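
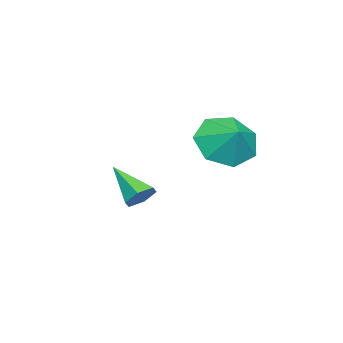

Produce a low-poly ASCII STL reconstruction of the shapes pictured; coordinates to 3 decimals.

solid 
facet normal -0.553 -0.574 -0.604
outer loop
vertex 1.136 -0.392 1.056
vertex 0.523 0.462 0.806
vertex 1.421 0.111 0.318
endloop
endfacet
facet normal 0.944 -0.059 0.324
outer loop
vertex 1.136 -0.392 1.056
vertex 1.421 0.111 0.318
vertex 1.097 1.058 1.434
endloop
endfacet
facet normal -0.553 -0.573 -0.605
outer loop
vertex 1.421 0.111 0.318
vertex 0.523 0.462 0.806
vertex 1.03 0.878 -0.052
endloop
endfacet
facet normal 0.904 0.417 -0.091
outer loop
vertex 1.421 0.111 0.318
vertex 1.03 0.878 -0.052
vertex 1.097 1.058 1.434
endloop
endfacet
facet normal -0.552 -0.574 -0.605
outer loop
vertex 1.03 0.878 -0.052
vertex 0.523 0.462 0.806
vertex 0.257 1.331 0.223
endloop
endfacet
facet normal 0.467 0.875 -0.127
outer loop
vertex 1.03 0.878 -0.052
vertex 0.257 1.331 0.223
vertex 1.097 1.058 1.434
endloop
endfacet
facet normal -0.552 -0.574 -0.604
outer loop
vertex 0.257 1.331 0.223
vertex 0.523 0.462 0.806
vertex -0.315 1.13 0.937
endloop
endfacet
facet normal -0.036 0.969 0.244
outer loop
vertex 0.257 1.331 0.223
vertex -0.315 1.13 0.937
vertex 1.097 1.058 1.434
endloop
endfacet
facet normal -0.552 -0.574 -0.605
outer loop
vertex -0.315 1.13 0.937
vertex 0.523 0.462 0.806
vertex -0.257 0.425 1.552
endloop
endfacet
facet normal -0.229 0.629 0.743
outer loop
vertex -0.315 1.13 0.937
vertex -0.257 0.425 1.552
vertex 1.097 1.058 1.434
endloop
endfacet
facet normal -0.552 -0.574 -0.605
outer loop
vertex -0.257 0.425 1.552
vertex 0.523 0.462 0.806
vertex 0.389 -0.252 1.605
endloop
endfacet
facet normal 0.035 0.111 0.993
outer loop
vertex -0.257 0.425 1.552
vertex 0.389 -0.252 1.605
vertex 1.097 1.058 1.434
endloop
endfacet
facet normal -0.552 -0.574 -0.605
outer loop
vertex 0.389 -0.252 1.605
vertex 0.523 0.462 0.806
vertex 1.136 -0.392 1.056
endloop
endfacet
facet normal 0.557 -0.195 0.807
outer loop
vertex 0.389 -0.252 1.605
vertex 1.136 -0.392 1.056
vertex 1.097 1.058 1.434
endloop
endfacet
facet normal 0.341 0.716 -0.609
outer loop
vertex 0.083 -2.595 -1.922
vertex -0.411 -2.672 -2.289
vertex -0.432 -2.265 -1.822
endloop
endfacet
facet normal 0.312 0.205 0.928
outer loop
vertex 0.083 -2.595 -1.922
vertex -0.432 -2.265 -1.822
vertex -0.969 -3.848 -1.291
endloop
endfacet
facet normal 0.341 0.716 -0.609
outer loop
vertex -0.432 -2.265 -1.822
vertex -0.411 -2.672 -2.289
vertex -0.926 -2.342 -2.189
endloop
endfacet
facet normal -0.581 0.429 0.692
outer loop
vertex -0.432 -2.265 -1.822
vertex -0.926 -2.342 -2.189
vertex -0.969 -3.848 -1.291
endloop
endfacet
facet normal 0.341 0.717 -0.608
outer loop
vertex -0.926 -2.342 -2.189
vertex -0.411 -2.672 -2.289
vertex -0.904 -2.749 -2.656
endloop
endfacet
facet normal -0.999 0.000 -0.047
outer loop
vertex -0.926 -2.342 -2.189
vertex -0.904 -2.749 -2.656
vertex -0.969 -3.848 -1.291
endloop
endfacet
facet normal 0.341 0.717 -0.608
outer loop
vertex -0.904 -2.749 -2.656
vertex -0.411 -2.672 -2.289
vertex -0.389 -3.079 -2.756
endloop
endfacet
facet normal -0.524 -0.651 -0.549
outer loop
vertex -0.904 -2.749 -2.656
vertex -0.389 -3.079 -2.756
vertex -0.969 -3.848 -1.291
endloop
endfacet
facet normal 0.340 0.717 -0.609
outer loop
vertex -0.389 -3.079 -2.756
vertex -0.411 -2.672 -2.289
vertex 0.105 -3.002 -2.389
endloop
endfacet
facet normal 0.369 -0.875 -0.313
outer loop
vertex -0.389 -3.079 -2.756
vertex 0.105 -3.002 -2.389
vertex -0.969 -3.848 -1.291
endloop
endfacet
facet normal 0.340 0.717 -0.609
outer loop
vertex 0.105 -3.002 -2.389
vertex -0.411 -2.672 -2.289
vertex 0.083 -2.595 -1.922
endloop
endfacet
facet normal 0.787 -0.446 0.426
outer loop
vertex 0.105 -3.002 -2.389
vertex 0.083 -2.595 -1.922
vertex -0.969 -3.848 -1.291
endloop
endfacet

endsolid


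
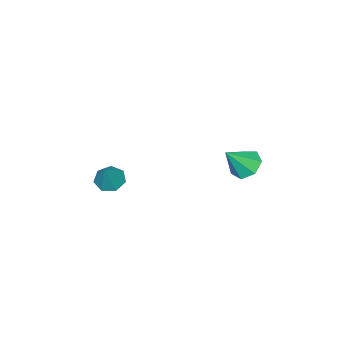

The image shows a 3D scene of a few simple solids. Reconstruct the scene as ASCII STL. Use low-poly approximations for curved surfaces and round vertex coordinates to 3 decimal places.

solid 
facet normal -0.497 -0.234 -0.836
outer loop
vertex 0.976 -4.529 -3.217
vertex 0.301 -3.835 -3.01
vertex 1.137 -3.746 -3.532
endloop
endfacet
facet normal 0.976 -0.215 -0.035
outer loop
vertex 0.976 -4.529 -3.217
vertex 1.137 -3.746 -3.532
vertex 1.299 -3.365 -1.33
endloop
endfacet
facet normal -0.497 -0.234 -0.836
outer loop
vertex 1.137 -3.746 -3.532
vertex 0.301 -3.835 -3.01
vertex 0.668 -3.03 -3.454
endloop
endfacet
facet normal 0.818 0.553 -0.156
outer loop
vertex 1.137 -3.746 -3.532
vertex 0.668 -3.03 -3.454
vertex 1.299 -3.365 -1.33
endloop
endfacet
facet normal -0.498 -0.234 -0.835
outer loop
vertex 0.668 -3.03 -3.454
vertex 0.301 -3.835 -3.01
vertex -0.077 -2.92 -3.041
endloop
endfacet
facet normal 0.197 0.976 0.095
outer loop
vertex 0.668 -3.03 -3.454
vertex -0.077 -2.92 -3.041
vertex 1.299 -3.365 -1.33
endloop
endfacet
facet normal -0.497 -0.234 -0.836
outer loop
vertex -0.077 -2.92 -3.041
vertex 0.301 -3.835 -3.01
vertex -0.538 -3.499 -2.605
endloop
endfacet
facet normal -0.422 0.735 0.530
outer loop
vertex -0.077 -2.92 -3.041
vertex -0.538 -3.499 -2.605
vertex 1.299 -3.365 -1.33
endloop
endfacet
facet normal -0.497 -0.233 -0.836
outer loop
vertex -0.538 -3.499 -2.605
vertex 0.301 -3.835 -3.01
vertex -0.368 -4.331 -2.474
endloop
endfacet
facet normal -0.571 0.013 0.821
outer loop
vertex -0.538 -3.499 -2.605
vertex -0.368 -4.331 -2.474
vertex 1.299 -3.365 -1.33
endloop
endfacet
facet normal -0.496 -0.234 -0.836
outer loop
vertex -0.368 -4.331 -2.474
vertex 0.301 -3.835 -3.01
vertex 0.306 -4.789 -2.746
endloop
endfacet
facet normal -0.138 -0.648 0.749
outer loop
vertex -0.368 -4.331 -2.474
vertex 0.306 -4.789 -2.746
vertex 1.299 -3.365 -1.33
endloop
endfacet
facet normal -0.497 -0.234 -0.836
outer loop
vertex 0.306 -4.789 -2.746
vertex 0.301 -3.835 -3.01
vertex 0.976 -4.529 -3.217
endloop
endfacet
facet normal 0.550 -0.750 0.368
outer loop
vertex 0.306 -4.789 -2.746
vertex 0.976 -4.529 -3.217
vertex 1.299 -3.365 -1.33
endloop
endfacet
facet normal -0.615 0.250 -0.748
outer loop
vertex -1.873 4.253 -0.262
vertex -2.733 3.907 0.329
vertex -2.283 4.91 0.295
endloop
endfacet
facet normal 0.862 0.505 0.039
outer loop
vertex -1.873 4.253 -0.262
vertex -2.283 4.91 0.295
vertex -1.467 3.393 1.871
endloop
endfacet
facet normal -0.614 0.250 -0.748
outer loop
vertex -2.283 4.91 0.295
vertex -2.733 3.907 0.329
vertex -3.033 4.813 0.878
endloop
endfacet
facet normal 0.335 0.759 0.558
outer loop
vertex -2.283 4.91 0.295
vertex -3.033 4.813 0.878
vertex -1.467 3.393 1.871
endloop
endfacet
facet normal -0.615 0.250 -0.748
outer loop
vertex -3.033 4.813 0.878
vertex -2.733 3.907 0.329
vertex -3.557 4.033 1.048
endloop
endfacet
facet normal -0.244 0.360 0.900
outer loop
vertex -3.033 4.813 0.878
vertex -3.557 4.033 1.048
vertex -1.467 3.393 1.871
endloop
endfacet
facet normal -0.615 0.249 -0.748
outer loop
vertex -3.557 4.033 1.048
vertex -2.733 3.907 0.329
vertex -3.46 3.159 0.677
endloop
endfacet
facet normal -0.438 -0.392 0.809
outer loop
vertex -3.557 4.033 1.048
vertex -3.46 3.159 0.677
vertex -1.467 3.393 1.871
endloop
endfacet
facet normal -0.615 0.250 -0.748
outer loop
vertex -3.46 3.159 0.677
vertex -2.733 3.907 0.329
vertex -2.817 2.848 0.044
endloop
endfacet
facet normal -0.102 -0.930 0.353
outer loop
vertex -3.46 3.159 0.677
vertex -2.817 2.848 0.044
vertex -1.467 3.393 1.871
endloop
endfacet
facet normal -0.615 0.250 -0.748
outer loop
vertex -2.817 2.848 0.044
vertex -2.733 3.907 0.329
vertex -2.11 3.335 -0.374
endloop
endfacet
facet normal 0.512 -0.850 -0.125
outer loop
vertex -2.817 2.848 0.044
vertex -2.11 3.335 -0.374
vertex -1.467 3.393 1.871
endloop
endfacet
facet normal -0.615 0.250 -0.748
outer loop
vertex -2.11 3.335 -0.374
vertex -2.733 3.907 0.329
vertex -1.873 4.253 -0.262
endloop
endfacet
facet normal 0.941 -0.211 -0.264
outer loop
vertex -2.11 3.335 -0.374
vertex -1.873 4.253 -0.262
vertex -1.467 3.393 1.871
endloop
endfacet

endsolid


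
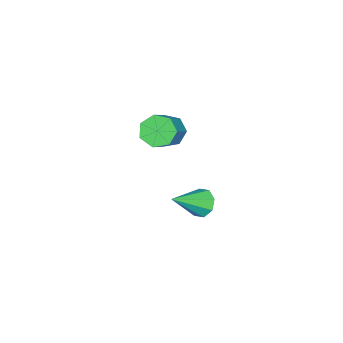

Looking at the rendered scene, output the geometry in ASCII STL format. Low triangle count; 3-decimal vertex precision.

solid 
facet normal -0.670 0.482 -0.564
outer loop
vertex 3.547 -1.247 -2.88
vertex 3.247 -1.096 -2.394
vertex 3.685 -0.853 -2.707
endloop
endfacet
facet normal 0.867 -0.088 -0.490
outer loop
vertex 3.547 -1.247 -2.88
vertex 3.685 -0.853 -2.707
vertex 4.233 -1.804 -1.566
endloop
endfacet
facet normal -0.671 0.481 -0.565
outer loop
vertex 3.685 -0.853 -2.707
vertex 3.247 -1.096 -2.394
vertex 3.566 -0.601 -2.351
endloop
endfacet
facet normal 0.884 0.467 -0.035
outer loop
vertex 3.685 -0.853 -2.707
vertex 3.566 -0.601 -2.351
vertex 4.233 -1.804 -1.566
endloop
endfacet
facet normal -0.671 0.481 -0.564
outer loop
vertex 3.566 -0.601 -2.351
vertex 3.247 -1.096 -2.394
vertex 3.261 -0.639 -2.021
endloop
endfacet
facet normal 0.519 0.650 0.555
outer loop
vertex 3.566 -0.601 -2.351
vertex 3.261 -0.639 -2.021
vertex 4.233 -1.804 -1.566
endloop
endfacet
facet normal -0.672 0.481 -0.564
outer loop
vertex 3.261 -0.639 -2.021
vertex 3.247 -1.096 -2.394
vertex 2.948 -0.945 -1.909
endloop
endfacet
facet normal -0.012 0.355 0.935
outer loop
vertex 3.261 -0.639 -2.021
vertex 2.948 -0.945 -1.909
vertex 4.233 -1.804 -1.566
endloop
endfacet
facet normal -0.670 0.483 -0.564
outer loop
vertex 2.948 -0.945 -1.909
vertex 3.247 -1.096 -2.394
vertex 2.81 -1.338 -2.082
endloop
endfacet
facet normal -0.401 -0.248 0.882
outer loop
vertex 2.948 -0.945 -1.909
vertex 2.81 -1.338 -2.082
vertex 4.233 -1.804 -1.566
endloop
endfacet
facet normal -0.670 0.483 -0.564
outer loop
vertex 2.81 -1.338 -2.082
vertex 3.247 -1.096 -2.394
vertex 2.928 -1.59 -2.438
endloop
endfacet
facet normal -0.418 -0.801 0.429
outer loop
vertex 2.81 -1.338 -2.082
vertex 2.928 -1.59 -2.438
vertex 4.233 -1.804 -1.566
endloop
endfacet
facet normal -0.670 0.483 -0.564
outer loop
vertex 2.928 -1.59 -2.438
vertex 3.247 -1.096 -2.394
vertex 3.233 -1.552 -2.768
endloop
endfacet
facet normal -0.053 -0.985 -0.162
outer loop
vertex 2.928 -1.59 -2.438
vertex 3.233 -1.552 -2.768
vertex 4.233 -1.804 -1.566
endloop
endfacet
facet normal -0.670 0.483 -0.564
outer loop
vertex 3.233 -1.552 -2.768
vertex 3.247 -1.096 -2.394
vertex 3.547 -1.247 -2.88
endloop
endfacet
facet normal 0.478 -0.691 -0.542
outer loop
vertex 3.233 -1.552 -2.768
vertex 3.547 -1.247 -2.88
vertex 4.233 -1.804 -1.566
endloop
endfacet
facet normal -0.763 -0.098 -0.639
outer loop
vertex 3.643 -2.325 0.561
vertex 3.232 -2.316 1.051
vertex 3.455 -1.823 0.709
endloop
endfacet
facet normal 0.550 0.419 -0.722
outer loop
vertex 3.643 -2.325 0.561
vertex 3.455 -1.823 0.709
vertex 4.979 -2.153 1.678
endloop
endfacet
facet normal 0.550 0.420 -0.722
outer loop
vertex 4.979 -2.153 1.678
vertex 3.455 -1.823 0.709
vertex 4.791 -1.652 1.826
endloop
endfacet
facet normal 0.764 0.098 0.638
outer loop
vertex 4.979 -2.153 1.678
vertex 4.791 -1.652 1.826
vertex 4.568 -2.144 2.169
endloop
endfacet
facet normal -0.764 -0.097 -0.638
outer loop
vertex 3.455 -1.823 0.709
vertex 3.232 -2.316 1.051
vertex 3.099 -1.693 1.115
endloop
endfacet
facet normal 0.078 0.967 -0.241
outer loop
vertex 3.455 -1.823 0.709
vertex 3.099 -1.693 1.115
vertex 4.791 -1.652 1.826
endloop
endfacet
facet normal 0.079 0.967 -0.243
outer loop
vertex 4.791 -1.652 1.826
vertex 3.099 -1.693 1.115
vertex 4.435 -1.521 2.232
endloop
endfacet
facet normal 0.764 0.099 0.638
outer loop
vertex 4.791 -1.652 1.826
vertex 4.435 -1.521 2.232
vertex 4.568 -2.144 2.169
endloop
endfacet
facet normal -0.764 -0.097 -0.638
outer loop
vertex 3.099 -1.693 1.115
vertex 3.232 -2.316 1.051
vertex 2.843 -2.031 1.473
endloop
endfacet
facet normal -0.452 0.787 0.420
outer loop
vertex 3.099 -1.693 1.115
vertex 2.843 -2.031 1.473
vertex 4.435 -1.521 2.232
endloop
endfacet
facet normal -0.453 0.786 0.421
outer loop
vertex 4.435 -1.521 2.232
vertex 2.843 -2.031 1.473
vertex 4.179 -1.86 2.59
endloop
endfacet
facet normal 0.763 0.098 0.639
outer loop
vertex 4.435 -1.521 2.232
vertex 4.179 -1.86 2.59
vertex 4.568 -2.144 2.169
endloop
endfacet
facet normal -0.764 -0.098 -0.638
outer loop
vertex 2.843 -2.031 1.473
vertex 3.232 -2.316 1.051
vertex 2.88 -2.584 1.514
endloop
endfacet
facet normal -0.642 0.014 0.766
outer loop
vertex 2.843 -2.031 1.473
vertex 2.88 -2.584 1.514
vertex 4.179 -1.86 2.59
endloop
endfacet
facet normal -0.642 0.014 0.766
outer loop
vertex 4.179 -1.86 2.59
vertex 2.88 -2.584 1.514
vertex 4.216 -2.412 2.631
endloop
endfacet
facet normal 0.763 0.099 0.639
outer loop
vertex 4.179 -1.86 2.59
vertex 4.216 -2.412 2.631
vertex 4.568 -2.144 2.169
endloop
endfacet
facet normal -0.764 -0.099 -0.638
outer loop
vertex 2.88 -2.584 1.514
vertex 3.232 -2.316 1.051
vertex 3.182 -2.935 1.207
endloop
endfacet
facet normal -0.349 -0.769 0.536
outer loop
vertex 2.88 -2.584 1.514
vertex 3.182 -2.935 1.207
vertex 4.216 -2.412 2.631
endloop
endfacet
facet normal -0.349 -0.769 0.536
outer loop
vertex 4.216 -2.412 2.631
vertex 3.182 -2.935 1.207
vertex 4.518 -2.763 2.324
endloop
endfacet
facet normal 0.763 0.098 0.639
outer loop
vertex 4.216 -2.412 2.631
vertex 4.518 -2.763 2.324
vertex 4.568 -2.144 2.169
endloop
endfacet
facet normal -0.764 -0.099 -0.638
outer loop
vertex 3.182 -2.935 1.207
vertex 3.232 -2.316 1.051
vertex 3.521 -2.819 0.783
endloop
endfacet
facet normal 0.208 -0.973 -0.100
outer loop
vertex 3.182 -2.935 1.207
vertex 3.521 -2.819 0.783
vertex 4.518 -2.763 2.324
endloop
endfacet
facet normal 0.207 -0.973 -0.099
outer loop
vertex 4.518 -2.763 2.324
vertex 3.521 -2.819 0.783
vertex 4.857 -2.648 1.9
endloop
endfacet
facet normal 0.764 0.098 0.638
outer loop
vertex 4.518 -2.763 2.324
vertex 4.857 -2.648 1.9
vertex 4.568 -2.144 2.169
endloop
endfacet
facet normal -0.763 -0.098 -0.638
outer loop
vertex 3.521 -2.819 0.783
vertex 3.232 -2.316 1.051
vertex 3.643 -2.325 0.561
endloop
endfacet
facet normal 0.607 -0.446 -0.658
outer loop
vertex 3.521 -2.819 0.783
vertex 3.643 -2.325 0.561
vertex 4.857 -2.648 1.9
endloop
endfacet
facet normal 0.607 -0.445 -0.658
outer loop
vertex 4.857 -2.648 1.9
vertex 3.643 -2.325 0.561
vertex 4.979 -2.153 1.678
endloop
endfacet
facet normal 0.764 0.098 0.638
outer loop
vertex 4.857 -2.648 1.9
vertex 4.979 -2.153 1.678
vertex 4.568 -2.144 2.169
endloop
endfacet

endsolid


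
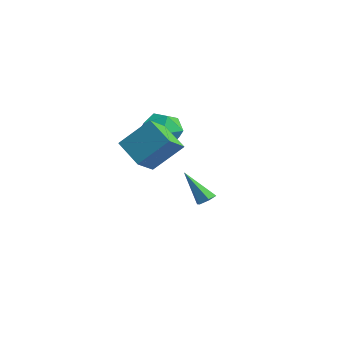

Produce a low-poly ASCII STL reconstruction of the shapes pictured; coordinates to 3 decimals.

solid 
facet normal -0.863 -0.082 0.498
outer loop
vertex 2.417 -3.039 1.922
vertex 3.118 -1.775 3.347
vertex 1.902 -1.95 1.209
endloop
endfacet
facet normal -0.345 -0.623 -0.702
outer loop
vertex 3.422 -1.805 0.333
vertex 2.417 -3.039 1.922
vertex 1.902 -1.95 1.209
endloop
endfacet
facet normal -0.863 -0.082 0.498
outer loop
vertex 1.902 -1.95 1.209
vertex 3.118 -1.775 3.347
vertex 2.603 -0.686 2.634
endloop
endfacet
facet normal -0.368 0.778 -0.509
outer loop
vertex 2.603 -0.686 2.634
vertex 3.422 -1.805 0.333
vertex 1.902 -1.95 1.209
endloop
endfacet
facet normal 0.368 -0.778 0.509
outer loop
vertex 2.417 -3.039 1.922
vertex 4.638 -1.63 2.471
vertex 3.118 -1.775 3.347
endloop
endfacet
facet normal -0.345 -0.623 -0.702
outer loop
vertex 3.937 -2.894 1.046
vertex 2.417 -3.039 1.922
vertex 3.422 -1.805 0.333
endloop
endfacet
facet normal 0.368 -0.778 0.509
outer loop
vertex 3.937 -2.894 1.046
vertex 4.638 -1.63 2.471
vertex 2.417 -3.039 1.922
endloop
endfacet
facet normal 0.345 0.623 0.702
outer loop
vertex 3.118 -1.775 3.347
vertex 4.638 -1.63 2.471
vertex 2.603 -0.686 2.634
endloop
endfacet
facet normal -0.368 0.778 -0.509
outer loop
vertex 4.123 -0.541 1.758
vertex 3.422 -1.805 0.333
vertex 2.603 -0.686 2.634
endloop
endfacet
facet normal 0.345 0.623 0.702
outer loop
vertex 2.603 -0.686 2.634
vertex 4.638 -1.63 2.471
vertex 4.123 -0.541 1.758
endloop
endfacet
facet normal 0.863 0.082 -0.498
outer loop
vertex 4.123 -0.541 1.758
vertex 3.937 -2.894 1.046
vertex 3.422 -1.805 0.333
endloop
endfacet
facet normal 0.863 0.082 -0.498
outer loop
vertex 4.638 -1.63 2.471
vertex 3.937 -2.894 1.046
vertex 4.123 -0.541 1.758
endloop
endfacet
facet normal 0.448 0.352 -0.822
outer loop
vertex -0.593 4.187 -3.995
vertex -0.905 3.823 -4.321
vertex -1.108 4.353 -4.205
endloop
endfacet
facet normal 0.002 0.786 0.618
outer loop
vertex -0.593 4.187 -3.995
vertex -1.108 4.353 -4.205
vertex -1.855 3.077 -2.579
endloop
endfacet
facet normal 0.449 0.352 -0.821
outer loop
vertex -1.108 4.353 -4.205
vertex -0.905 3.823 -4.321
vertex -1.419 3.989 -4.531
endloop
endfacet
facet normal -0.799 0.594 0.099
outer loop
vertex -1.108 4.353 -4.205
vertex -1.419 3.989 -4.531
vertex -1.855 3.077 -2.579
endloop
endfacet
facet normal 0.449 0.351 -0.822
outer loop
vertex -1.419 3.989 -4.531
vertex -0.905 3.823 -4.321
vertex -1.216 3.458 -4.647
endloop
endfacet
facet normal -0.904 -0.273 -0.330
outer loop
vertex -1.419 3.989 -4.531
vertex -1.216 3.458 -4.647
vertex -1.855 3.077 -2.579
endloop
endfacet
facet normal 0.448 0.352 -0.822
outer loop
vertex -1.216 3.458 -4.647
vertex -0.905 3.823 -4.321
vertex -0.701 3.292 -4.437
endloop
endfacet
facet normal -0.208 -0.948 -0.239
outer loop
vertex -1.216 3.458 -4.647
vertex -0.701 3.292 -4.437
vertex -1.855 3.077 -2.579
endloop
endfacet
facet normal 0.448 0.352 -0.822
outer loop
vertex -0.701 3.292 -4.437
vertex -0.905 3.823 -4.321
vertex -0.39 3.657 -4.111
endloop
endfacet
facet normal 0.592 -0.755 0.281
outer loop
vertex -0.701 3.292 -4.437
vertex -0.39 3.657 -4.111
vertex -1.855 3.077 -2.579
endloop
endfacet
facet normal 0.448 0.352 -0.822
outer loop
vertex -0.39 3.657 -4.111
vertex -0.905 3.823 -4.321
vertex -0.593 4.187 -3.995
endloop
endfacet
facet normal 0.697 0.112 0.709
outer loop
vertex -0.39 3.657 -4.111
vertex -0.593 4.187 -3.995
vertex -1.855 3.077 -2.579
endloop
endfacet
facet normal -0.974 -0.036 0.224
outer loop
vertex -0.435 0.915 1.421
vertex -0.384 -0.283 1.45
vertex -0.178 0.351 2.447
endloop
endfacet
facet normal -0.676 0.561 0.478
outer loop
vertex -0.435 0.915 1.421
vertex -0.178 0.351 2.447
vertex 0.425 1.34 2.139
endloop
endfacet
facet normal -0.392 0.917 -0.073
outer loop
vertex -0.435 0.915 1.421
vertex 0.425 1.34 2.139
vertex 0.593 1.317 0.953
endloop
endfacet
facet normal -0.514 0.540 -0.666
outer loop
vertex -0.435 0.915 1.421
vertex 0.593 1.317 0.953
vertex 0.093 0.315 0.527
endloop
endfacet
facet normal -0.874 -0.049 -0.483
outer loop
vertex -0.435 0.915 1.421
vertex 0.093 0.315 0.527
vertex -0.384 -0.283 1.45
endloop
endfacet
facet normal -0.145 0.374 0.916
outer loop
vertex 0.425 1.34 2.139
vertex -0.178 0.351 2.447
vertex 1.007 0.405 2.613
endloop
endfacet
facet normal -0.627 -0.592 0.506
outer loop
vertex -0.178 0.351 2.447
vertex -0.384 -0.283 1.45
vertex 0.507 -0.597 2.187
endloop
endfacet
facet normal -0.466 -0.613 -0.638
outer loop
vertex -0.384 -0.283 1.45
vertex 0.093 0.315 0.527
vertex 0.675 -0.62 1.001
endloop
endfacet
facet normal 0.115 0.339 -0.934
outer loop
vertex 0.093 0.315 0.527
vertex 0.593 1.317 0.953
vertex 1.278 0.369 0.693
endloop
endfacet
facet normal 0.313 0.949 0.026
outer loop
vertex 0.593 1.317 0.953
vertex 0.425 1.34 2.139
vertex 1.484 1.003 1.69
endloop
endfacet
facet normal 0.514 -0.540 0.666
outer loop
vertex 1.535 -0.195 1.719
vertex 1.007 0.405 2.613
vertex 0.507 -0.597 2.187
endloop
endfacet
facet normal 0.392 -0.917 0.073
outer loop
vertex 1.535 -0.195 1.719
vertex 0.507 -0.597 2.187
vertex 0.675 -0.62 1.001
endloop
endfacet
facet normal 0.676 -0.561 -0.478
outer loop
vertex 1.535 -0.195 1.719
vertex 0.675 -0.62 1.001
vertex 1.278 0.369 0.693
endloop
endfacet
facet normal 0.974 0.036 -0.224
outer loop
vertex 1.535 -0.195 1.719
vertex 1.278 0.369 0.693
vertex 1.484 1.003 1.69
endloop
endfacet
facet normal 0.874 0.049 0.483
outer loop
vertex 1.535 -0.195 1.719
vertex 1.484 1.003 1.69
vertex 1.007 0.405 2.613
endloop
endfacet
facet normal -0.115 -0.339 0.934
outer loop
vertex 0.507 -0.597 2.187
vertex 1.007 0.405 2.613
vertex -0.178 0.351 2.447
endloop
endfacet
facet normal -0.313 -0.949 -0.026
outer loop
vertex 0.675 -0.62 1.001
vertex 0.507 -0.597 2.187
vertex -0.384 -0.283 1.45
endloop
endfacet
facet normal 0.145 -0.374 -0.916
outer loop
vertex 1.278 0.369 0.693
vertex 0.675 -0.62 1.001
vertex 0.093 0.315 0.527
endloop
endfacet
facet normal 0.627 0.592 -0.506
outer loop
vertex 1.484 1.003 1.69
vertex 1.278 0.369 0.693
vertex 0.593 1.317 0.953
endloop
endfacet
facet normal 0.466 0.613 0.638
outer loop
vertex 1.007 0.405 2.613
vertex 1.484 1.003 1.69
vertex 0.425 1.34 2.139
endloop
endfacet

endsolid


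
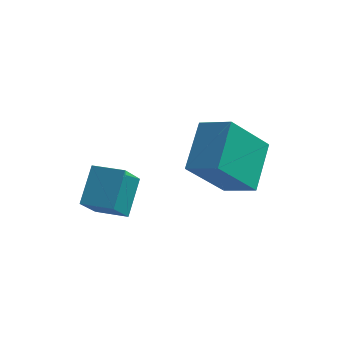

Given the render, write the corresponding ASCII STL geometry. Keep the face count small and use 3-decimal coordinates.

solid 
facet normal -0.995 0.089 -0.043
outer loop
vertex -2.336 -3.141 1.834
vertex -2.215 -2.234 0.911
vertex -2.38 -4.079 0.907
endloop
endfacet
facet normal -0.093 -0.698 0.710
outer loop
vertex -1.405 -4.166 0.949
vertex -2.336 -3.141 1.834
vertex -2.38 -4.079 0.907
endloop
endfacet
facet normal -0.995 0.089 -0.043
outer loop
vertex -2.38 -4.079 0.907
vertex -2.215 -2.234 0.911
vertex -2.259 -3.172 -0.016
endloop
endfacet
facet normal -0.033 -0.711 -0.703
outer loop
vertex -2.259 -3.172 -0.016
vertex -1.405 -4.166 0.949
vertex -2.38 -4.079 0.907
endloop
endfacet
facet normal 0.033 0.711 0.703
outer loop
vertex -2.336 -3.141 1.834
vertex -1.24 -2.321 0.953
vertex -2.215 -2.234 0.911
endloop
endfacet
facet normal -0.093 -0.698 0.710
outer loop
vertex -1.361 -3.228 1.876
vertex -2.336 -3.141 1.834
vertex -1.405 -4.166 0.949
endloop
endfacet
facet normal 0.033 0.711 0.703
outer loop
vertex -1.361 -3.228 1.876
vertex -1.24 -2.321 0.953
vertex -2.336 -3.141 1.834
endloop
endfacet
facet normal 0.093 0.698 -0.710
outer loop
vertex -2.215 -2.234 0.911
vertex -1.24 -2.321 0.953
vertex -2.259 -3.172 -0.016
endloop
endfacet
facet normal -0.033 -0.711 -0.703
outer loop
vertex -1.284 -3.259 0.026
vertex -1.405 -4.166 0.949
vertex -2.259 -3.172 -0.016
endloop
endfacet
facet normal 0.093 0.698 -0.710
outer loop
vertex -2.259 -3.172 -0.016
vertex -1.24 -2.321 0.953
vertex -1.284 -3.259 0.026
endloop
endfacet
facet normal 0.995 -0.089 0.043
outer loop
vertex -1.284 -3.259 0.026
vertex -1.361 -3.228 1.876
vertex -1.405 -4.166 0.949
endloop
endfacet
facet normal 0.995 -0.089 0.043
outer loop
vertex -1.24 -2.321 0.953
vertex -1.361 -3.228 1.876
vertex -1.284 -3.259 0.026
endloop
endfacet
facet normal -0.440 -0.520 0.732
outer loop
vertex 1.305 -3.669 2.746
vertex 1.317 -2.319 3.713
vertex 0.344 -3.389 2.368
endloop
endfacet
facet normal -0.008 -0.813 -0.583
outer loop
vertex 1.163 -2.421 1.007
vertex 1.305 -3.669 2.746
vertex 0.344 -3.389 2.368
endloop
endfacet
facet normal -0.440 -0.520 0.732
outer loop
vertex 0.344 -3.389 2.368
vertex 1.317 -2.319 3.713
vertex 0.357 -2.039 3.335
endloop
endfacet
facet normal -0.898 0.262 -0.354
outer loop
vertex 0.357 -2.039 3.335
vertex 1.163 -2.421 1.007
vertex 0.344 -3.389 2.368
endloop
endfacet
facet normal 0.898 -0.262 0.354
outer loop
vertex 1.305 -3.669 2.746
vertex 2.136 -1.351 2.352
vertex 1.317 -2.319 3.713
endloop
endfacet
facet normal -0.008 -0.813 -0.583
outer loop
vertex 2.123 -2.701 1.385
vertex 1.305 -3.669 2.746
vertex 1.163 -2.421 1.007
endloop
endfacet
facet normal 0.898 -0.262 0.354
outer loop
vertex 2.123 -2.701 1.385
vertex 2.136 -1.351 2.352
vertex 1.305 -3.669 2.746
endloop
endfacet
facet normal 0.008 0.813 0.583
outer loop
vertex 1.317 -2.319 3.713
vertex 2.136 -1.351 2.352
vertex 0.357 -2.039 3.335
endloop
endfacet
facet normal -0.898 0.261 -0.354
outer loop
vertex 1.175 -1.071 1.974
vertex 1.163 -2.421 1.007
vertex 0.357 -2.039 3.335
endloop
endfacet
facet normal 0.008 0.813 0.583
outer loop
vertex 0.357 -2.039 3.335
vertex 2.136 -1.351 2.352
vertex 1.175 -1.071 1.974
endloop
endfacet
facet normal 0.440 0.520 -0.732
outer loop
vertex 1.175 -1.071 1.974
vertex 2.123 -2.701 1.385
vertex 1.163 -2.421 1.007
endloop
endfacet
facet normal 0.440 0.520 -0.732
outer loop
vertex 2.136 -1.351 2.352
vertex 2.123 -2.701 1.385
vertex 1.175 -1.071 1.974
endloop
endfacet

endsolid


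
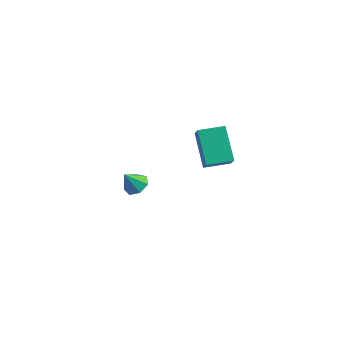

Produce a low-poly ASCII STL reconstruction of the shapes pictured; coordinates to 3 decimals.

solid 
facet normal -0.407 0.484 -0.774
outer loop
vertex 0.775 2.009 2.854
vertex 1.648 2.802 2.891
vertex 1.713 1.029 1.748
endloop
endfacet
facet normal -0.740 -0.672 -0.032
outer loop
vertex 2.092 0.578 2.469
vertex 0.775 2.009 2.854
vertex 1.713 1.029 1.748
endloop
endfacet
facet normal -0.406 0.485 -0.775
outer loop
vertex 1.713 1.029 1.748
vertex 1.648 2.802 2.891
vertex 2.586 1.822 1.786
endloop
endfacet
facet normal 0.536 -0.560 -0.632
outer loop
vertex 2.586 1.822 1.786
vertex 2.092 0.578 2.469
vertex 1.713 1.029 1.748
endloop
endfacet
facet normal -0.536 0.560 0.632
outer loop
vertex 0.775 2.009 2.854
vertex 2.027 2.351 3.612
vertex 1.648 2.802 2.891
endloop
endfacet
facet normal -0.740 -0.672 -0.032
outer loop
vertex 1.154 1.558 3.574
vertex 0.775 2.009 2.854
vertex 2.092 0.578 2.469
endloop
endfacet
facet normal -0.536 0.559 0.632
outer loop
vertex 1.154 1.558 3.574
vertex 2.027 2.351 3.612
vertex 0.775 2.009 2.854
endloop
endfacet
facet normal 0.740 0.672 0.032
outer loop
vertex 1.648 2.802 2.891
vertex 2.027 2.351 3.612
vertex 2.586 1.822 1.786
endloop
endfacet
facet normal 0.535 -0.560 -0.632
outer loop
vertex 2.965 1.371 2.506
vertex 2.092 0.578 2.469
vertex 2.586 1.822 1.786
endloop
endfacet
facet normal 0.740 0.672 0.032
outer loop
vertex 2.586 1.822 1.786
vertex 2.027 2.351 3.612
vertex 2.965 1.371 2.506
endloop
endfacet
facet normal 0.407 -0.484 0.775
outer loop
vertex 2.965 1.371 2.506
vertex 1.154 1.558 3.574
vertex 2.092 0.578 2.469
endloop
endfacet
facet normal 0.407 -0.485 0.774
outer loop
vertex 2.027 2.351 3.612
vertex 1.154 1.558 3.574
vertex 2.965 1.371 2.506
endloop
endfacet
facet normal 0.364 0.378 -0.851
outer loop
vertex -2.3 2.683 -3.222
vertex -2.76 3.127 -3.222
vertex -2.178 3.156 -2.96
endloop
endfacet
facet normal 0.615 -0.498 0.612
outer loop
vertex -2.3 2.683 -3.222
vertex -2.178 3.156 -2.96
vertex -3.14 2.733 -2.338
endloop
endfacet
facet normal 0.364 0.378 -0.851
outer loop
vertex -2.178 3.156 -2.96
vertex -2.76 3.127 -3.222
vertex -2.495 3.608 -2.895
endloop
endfacet
facet normal 0.467 0.204 0.861
outer loop
vertex -2.178 3.156 -2.96
vertex -2.495 3.608 -2.895
vertex -3.14 2.733 -2.338
endloop
endfacet
facet normal 0.365 0.378 -0.851
outer loop
vertex -2.495 3.608 -2.895
vertex -2.76 3.127 -3.222
vertex -3.012 3.697 -3.077
endloop
endfacet
facet normal -0.166 0.614 0.772
outer loop
vertex -2.495 3.608 -2.895
vertex -3.012 3.697 -3.077
vertex -3.14 2.733 -2.338
endloop
endfacet
facet normal 0.364 0.378 -0.851
outer loop
vertex -3.012 3.697 -3.077
vertex -2.76 3.127 -3.222
vertex -3.34 3.357 -3.368
endloop
endfacet
facet normal -0.806 0.424 0.413
outer loop
vertex -3.012 3.697 -3.077
vertex -3.34 3.357 -3.368
vertex -3.14 2.733 -2.338
endloop
endfacet
facet normal 0.364 0.379 -0.851
outer loop
vertex -3.34 3.357 -3.368
vertex -2.76 3.127 -3.222
vertex -3.231 2.843 -3.55
endloop
endfacet
facet normal -0.973 -0.225 0.053
outer loop
vertex -3.34 3.357 -3.368
vertex -3.231 2.843 -3.55
vertex -3.14 2.733 -2.338
endloop
endfacet
facet normal 0.365 0.378 -0.851
outer loop
vertex -3.231 2.843 -3.55
vertex -2.76 3.127 -3.222
vertex -2.769 2.543 -3.485
endloop
endfacet
facet normal -0.541 -0.840 -0.036
outer loop
vertex -3.231 2.843 -3.55
vertex -2.769 2.543 -3.485
vertex -3.14 2.733 -2.338
endloop
endfacet
facet normal 0.365 0.378 -0.851
outer loop
vertex -2.769 2.543 -3.485
vertex -2.76 3.127 -3.222
vertex -2.3 2.683 -3.222
endloop
endfacet
facet normal 0.168 -0.962 0.214
outer loop
vertex -2.769 2.543 -3.485
vertex -2.3 2.683 -3.222
vertex -3.14 2.733 -2.338
endloop
endfacet

endsolid


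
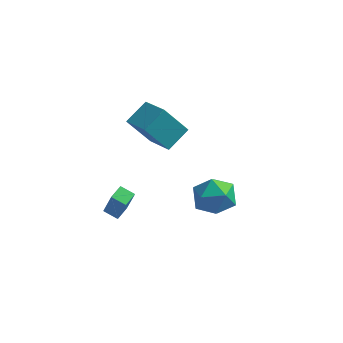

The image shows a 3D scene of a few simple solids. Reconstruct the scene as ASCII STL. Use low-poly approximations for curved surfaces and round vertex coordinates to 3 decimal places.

solid 
facet normal -0.928 -0.008 -0.371
outer loop
vertex 0.145 -0.373 0.559
vertex 0.06 -1.567 0.797
vertex -0.283 -0.752 1.637
endloop
endfacet
facet normal -0.773 0.628 -0.086
outer loop
vertex 0.145 -0.373 0.559
vertex -0.283 -0.752 1.637
vertex 0.489 0.191 1.584
endloop
endfacet
facet normal -0.198 0.885 -0.421
outer loop
vertex 0.145 -0.373 0.559
vertex 0.489 0.191 1.584
vertex 1.308 -0.04 0.712
endloop
endfacet
facet normal 0.003 0.408 -0.913
outer loop
vertex 0.145 -0.373 0.559
vertex 1.308 -0.04 0.712
vertex 1.044 -1.127 0.225
endloop
endfacet
facet normal -0.448 -0.144 -0.882
outer loop
vertex 0.145 -0.373 0.559
vertex 1.044 -1.127 0.225
vertex 0.06 -1.567 0.797
endloop
endfacet
facet normal -0.603 0.527 0.599
outer loop
vertex 0.489 0.191 1.584
vertex -0.283 -0.752 1.637
vertex 0.616 -0.653 2.455
endloop
endfacet
facet normal -0.854 -0.502 0.139
outer loop
vertex -0.283 -0.752 1.637
vertex 0.06 -1.567 0.797
vertex 0.352 -1.74 1.968
endloop
endfacet
facet normal -0.077 -0.722 -0.688
outer loop
vertex 0.06 -1.567 0.797
vertex 1.044 -1.127 0.225
vertex 1.171 -1.971 1.096
endloop
endfacet
facet normal 0.653 0.172 -0.738
outer loop
vertex 1.044 -1.127 0.225
vertex 1.308 -0.04 0.712
vertex 1.943 -1.028 1.043
endloop
endfacet
facet normal 0.327 0.943 0.058
outer loop
vertex 1.308 -0.04 0.712
vertex 0.489 0.191 1.584
vertex 1.6 -0.213 1.883
endloop
endfacet
facet normal -0.003 -0.408 0.913
outer loop
vertex 1.515 -1.407 2.121
vertex 0.616 -0.653 2.455
vertex 0.352 -1.74 1.968
endloop
endfacet
facet normal 0.198 -0.885 0.421
outer loop
vertex 1.515 -1.407 2.121
vertex 0.352 -1.74 1.968
vertex 1.171 -1.971 1.096
endloop
endfacet
facet normal 0.773 -0.628 0.086
outer loop
vertex 1.515 -1.407 2.121
vertex 1.171 -1.971 1.096
vertex 1.943 -1.028 1.043
endloop
endfacet
facet normal 0.928 0.008 0.371
outer loop
vertex 1.515 -1.407 2.121
vertex 1.943 -1.028 1.043
vertex 1.6 -0.213 1.883
endloop
endfacet
facet normal 0.448 0.144 0.882
outer loop
vertex 1.515 -1.407 2.121
vertex 1.6 -0.213 1.883
vertex 0.616 -0.653 2.455
endloop
endfacet
facet normal -0.653 -0.172 0.738
outer loop
vertex 0.352 -1.74 1.968
vertex 0.616 -0.653 2.455
vertex -0.283 -0.752 1.637
endloop
endfacet
facet normal -0.327 -0.943 -0.058
outer loop
vertex 1.171 -1.971 1.096
vertex 0.352 -1.74 1.968
vertex 0.06 -1.567 0.797
endloop
endfacet
facet normal 0.603 -0.527 -0.599
outer loop
vertex 1.943 -1.028 1.043
vertex 1.171 -1.971 1.096
vertex 1.044 -1.127 0.225
endloop
endfacet
facet normal 0.854 0.502 -0.139
outer loop
vertex 1.6 -0.213 1.883
vertex 1.943 -1.028 1.043
vertex 1.308 -0.04 0.712
endloop
endfacet
facet normal 0.077 0.722 0.688
outer loop
vertex 0.616 -0.653 2.455
vertex 1.6 -0.213 1.883
vertex 0.489 0.191 1.584
endloop
endfacet
facet normal -0.449 -0.764 -0.463
outer loop
vertex -3.423 1.627 3.274
vertex -4.745 2.877 2.492
vertex -2.235 1.89 1.687
endloop
endfacet
facet normal 0.668 -0.631 0.395
outer loop
vertex -1.535 3.083 2.408
vertex -3.423 1.627 3.274
vertex -2.235 1.89 1.687
endloop
endfacet
facet normal -0.449 -0.765 -0.462
outer loop
vertex -2.235 1.89 1.687
vertex -4.745 2.877 2.492
vertex -3.557 3.14 0.904
endloop
endfacet
facet normal 0.594 0.131 -0.794
outer loop
vertex -3.557 3.14 0.904
vertex -1.535 3.083 2.408
vertex -2.235 1.89 1.687
endloop
endfacet
facet normal -0.594 -0.131 0.794
outer loop
vertex -3.423 1.627 3.274
vertex -4.045 4.07 3.213
vertex -4.745 2.877 2.492
endloop
endfacet
facet normal 0.668 -0.631 0.395
outer loop
vertex -2.723 2.82 3.996
vertex -3.423 1.627 3.274
vertex -1.535 3.083 2.408
endloop
endfacet
facet normal -0.594 -0.131 0.793
outer loop
vertex -2.723 2.82 3.996
vertex -4.045 4.07 3.213
vertex -3.423 1.627 3.274
endloop
endfacet
facet normal -0.668 0.631 -0.395
outer loop
vertex -4.745 2.877 2.492
vertex -4.045 4.07 3.213
vertex -3.557 3.14 0.904
endloop
endfacet
facet normal 0.594 0.132 -0.794
outer loop
vertex -2.857 4.333 1.626
vertex -1.535 3.083 2.408
vertex -3.557 3.14 0.904
endloop
endfacet
facet normal -0.668 0.631 -0.395
outer loop
vertex -3.557 3.14 0.904
vertex -4.045 4.07 3.213
vertex -2.857 4.333 1.626
endloop
endfacet
facet normal 0.449 0.764 0.463
outer loop
vertex -2.857 4.333 1.626
vertex -2.723 2.82 3.996
vertex -1.535 3.083 2.408
endloop
endfacet
facet normal 0.449 0.765 0.463
outer loop
vertex -4.045 4.07 3.213
vertex -2.723 2.82 3.996
vertex -2.857 4.333 1.626
endloop
endfacet
facet normal -0.923 0.196 0.331
outer loop
vertex -3.528 -3.799 3.04
vertex -3.325 -2.945 3.101
vertex -4.021 -3.574 1.534
endloop
endfacet
facet normal -0.229 -0.971 -0.070
outer loop
vertex -3.255 -3.735 1.259
vertex -3.528 -3.799 3.04
vertex -4.021 -3.574 1.534
endloop
endfacet
facet normal -0.923 0.194 0.332
outer loop
vertex -4.021 -3.574 1.534
vertex -3.325 -2.945 3.101
vertex -3.819 -2.72 1.596
endloop
endfacet
facet normal -0.308 0.141 -0.941
outer loop
vertex -3.819 -2.72 1.596
vertex -3.255 -3.735 1.259
vertex -4.021 -3.574 1.534
endloop
endfacet
facet normal 0.308 -0.140 0.941
outer loop
vertex -3.528 -3.799 3.04
vertex -2.559 -3.106 2.826
vertex -3.325 -2.945 3.101
endloop
endfacet
facet normal -0.229 -0.971 -0.070
outer loop
vertex -2.761 -3.96 2.764
vertex -3.528 -3.799 3.04
vertex -3.255 -3.735 1.259
endloop
endfacet
facet normal 0.309 -0.141 0.941
outer loop
vertex -2.761 -3.96 2.764
vertex -2.559 -3.106 2.826
vertex -3.528 -3.799 3.04
endloop
endfacet
facet normal 0.229 0.971 0.070
outer loop
vertex -3.325 -2.945 3.101
vertex -2.559 -3.106 2.826
vertex -3.819 -2.72 1.596
endloop
endfacet
facet normal -0.309 0.141 -0.941
outer loop
vertex -3.052 -2.881 1.32
vertex -3.255 -3.735 1.259
vertex -3.819 -2.72 1.596
endloop
endfacet
facet normal 0.229 0.971 0.070
outer loop
vertex -3.819 -2.72 1.596
vertex -2.559 -3.106 2.826
vertex -3.052 -2.881 1.32
endloop
endfacet
facet normal 0.923 -0.196 -0.332
outer loop
vertex -3.052 -2.881 1.32
vertex -2.761 -3.96 2.764
vertex -3.255 -3.735 1.259
endloop
endfacet
facet normal 0.923 -0.194 -0.331
outer loop
vertex -2.559 -3.106 2.826
vertex -2.761 -3.96 2.764
vertex -3.052 -2.881 1.32
endloop
endfacet

endsolid


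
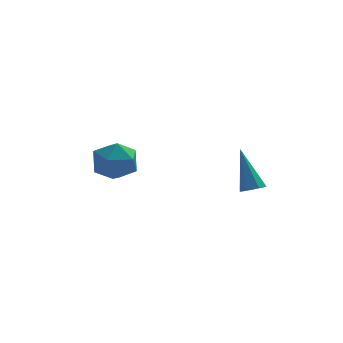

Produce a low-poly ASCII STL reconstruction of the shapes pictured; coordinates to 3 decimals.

solid 
facet normal -0.339 0.425 0.839
outer loop
vertex -2.227 2.71 1.176
vertex -3.041 1.936 1.239
vertex -2.048 1.75 1.735
endloop
endfacet
facet normal 0.366 0.518 0.773
outer loop
vertex -2.227 2.71 1.176
vertex -2.048 1.75 1.735
vertex -1.244 2.173 1.071
endloop
endfacet
facet normal 0.486 0.859 0.158
outer loop
vertex -2.227 2.71 1.176
vertex -1.244 2.173 1.071
vertex -1.739 2.62 0.166
endloop
endfacet
facet normal -0.144 0.977 -0.157
outer loop
vertex -2.227 2.71 1.176
vertex -1.739 2.62 0.166
vertex -2.85 2.473 0.27
endloop
endfacet
facet normal -0.654 0.709 0.264
outer loop
vertex -2.227 2.71 1.176
vertex -2.85 2.473 0.27
vertex -3.041 1.936 1.239
endloop
endfacet
facet normal 0.670 -0.125 0.732
outer loop
vertex -1.244 2.173 1.071
vertex -2.048 1.75 1.735
vertex -1.45 1.067 1.07
endloop
endfacet
facet normal -0.470 -0.276 0.838
outer loop
vertex -2.048 1.75 1.735
vertex -3.041 1.936 1.239
vertex -2.561 0.92 1.174
endloop
endfacet
facet normal -0.979 0.182 -0.092
outer loop
vertex -3.041 1.936 1.239
vertex -2.85 2.473 0.27
vertex -3.056 1.367 0.269
endloop
endfacet
facet normal -0.154 0.617 -0.772
outer loop
vertex -2.85 2.473 0.27
vertex -1.739 2.62 0.166
vertex -2.252 1.79 -0.395
endloop
endfacet
facet normal 0.866 0.426 -0.263
outer loop
vertex -1.739 2.62 0.166
vertex -1.244 2.173 1.071
vertex -1.259 1.604 0.101
endloop
endfacet
facet normal 0.144 -0.977 0.157
outer loop
vertex -2.073 0.83 0.164
vertex -1.45 1.067 1.07
vertex -2.561 0.92 1.174
endloop
endfacet
facet normal -0.486 -0.859 -0.158
outer loop
vertex -2.073 0.83 0.164
vertex -2.561 0.92 1.174
vertex -3.056 1.367 0.269
endloop
endfacet
facet normal -0.366 -0.518 -0.773
outer loop
vertex -2.073 0.83 0.164
vertex -3.056 1.367 0.269
vertex -2.252 1.79 -0.395
endloop
endfacet
facet normal 0.339 -0.425 -0.839
outer loop
vertex -2.073 0.83 0.164
vertex -2.252 1.79 -0.395
vertex -1.259 1.604 0.101
endloop
endfacet
facet normal 0.654 -0.709 -0.264
outer loop
vertex -2.073 0.83 0.164
vertex -1.259 1.604 0.101
vertex -1.45 1.067 1.07
endloop
endfacet
facet normal 0.154 -0.617 0.772
outer loop
vertex -2.561 0.92 1.174
vertex -1.45 1.067 1.07
vertex -2.048 1.75 1.735
endloop
endfacet
facet normal -0.866 -0.426 0.263
outer loop
vertex -3.056 1.367 0.269
vertex -2.561 0.92 1.174
vertex -3.041 1.936 1.239
endloop
endfacet
facet normal -0.670 0.125 -0.732
outer loop
vertex -2.252 1.79 -0.395
vertex -3.056 1.367 0.269
vertex -2.85 2.473 0.27
endloop
endfacet
facet normal 0.470 0.276 -0.838
outer loop
vertex -1.259 1.604 0.101
vertex -2.252 1.79 -0.395
vertex -1.739 2.62 0.166
endloop
endfacet
facet normal 0.979 -0.182 0.092
outer loop
vertex -1.45 1.067 1.07
vertex -1.259 1.604 0.101
vertex -1.244 2.173 1.071
endloop
endfacet
facet normal 0.178 -0.517 -0.837
outer loop
vertex 3.288 -3.413 1.472
vertex 2.813 -3.682 1.537
vertex 2.907 -3.212 1.267
endloop
endfacet
facet normal 0.517 0.846 -0.132
outer loop
vertex 3.288 -3.413 1.472
vertex 2.907 -3.212 1.267
vertex 2.447 -2.618 3.263
endloop
endfacet
facet normal 0.176 -0.517 -0.838
outer loop
vertex 2.907 -3.212 1.267
vertex 2.813 -3.682 1.537
vertex 2.454 -3.365 1.266
endloop
endfacet
facet normal -0.301 0.893 -0.335
outer loop
vertex 2.907 -3.212 1.267
vertex 2.454 -3.365 1.266
vertex 2.447 -2.618 3.263
endloop
endfacet
facet normal 0.177 -0.516 -0.838
outer loop
vertex 2.454 -3.365 1.266
vertex 2.813 -3.682 1.537
vertex 2.272 -3.757 1.469
endloop
endfacet
facet normal -0.924 0.358 -0.137
outer loop
vertex 2.454 -3.365 1.266
vertex 2.272 -3.757 1.469
vertex 2.447 -2.618 3.263
endloop
endfacet
facet normal 0.177 -0.516 -0.838
outer loop
vertex 2.272 -3.757 1.469
vertex 2.813 -3.682 1.537
vertex 2.497 -4.092 1.723
endloop
endfacet
facet normal -0.881 -0.356 0.312
outer loop
vertex 2.272 -3.757 1.469
vertex 2.497 -4.092 1.723
vertex 2.447 -2.618 3.263
endloop
endfacet
facet normal 0.178 -0.517 -0.837
outer loop
vertex 2.497 -4.092 1.723
vertex 2.813 -3.682 1.537
vertex 2.959 -4.119 1.838
endloop
endfacet
facet normal -0.209 -0.710 0.673
outer loop
vertex 2.497 -4.092 1.723
vertex 2.959 -4.119 1.838
vertex 2.447 -2.618 3.263
endloop
endfacet
facet normal 0.177 -0.517 -0.837
outer loop
vertex 2.959 -4.119 1.838
vertex 2.813 -3.682 1.537
vertex 3.312 -3.817 1.726
endloop
endfacet
facet normal 0.591 -0.440 0.676
outer loop
vertex 2.959 -4.119 1.838
vertex 3.312 -3.817 1.726
vertex 2.447 -2.618 3.263
endloop
endfacet
facet normal 0.178 -0.516 -0.838
outer loop
vertex 3.312 -3.817 1.726
vertex 2.813 -3.682 1.537
vertex 3.288 -3.413 1.472
endloop
endfacet
facet normal 0.914 0.253 0.317
outer loop
vertex 3.312 -3.817 1.726
vertex 3.288 -3.413 1.472
vertex 2.447 -2.618 3.263
endloop
endfacet

endsolid


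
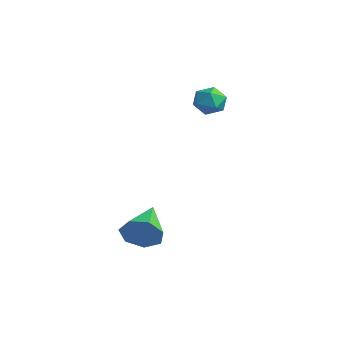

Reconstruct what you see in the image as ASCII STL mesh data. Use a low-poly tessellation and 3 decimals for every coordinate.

solid 
facet normal -0.692 -0.021 0.722
outer loop
vertex -1.004 0.054 2.518
vertex -0.664 -0.421 2.83
vertex -0.543 0.216 2.965
endloop
endfacet
facet normal -0.643 0.632 0.434
outer loop
vertex -1.004 0.054 2.518
vertex -0.543 0.216 2.965
vertex -0.59 0.557 2.399
endloop
endfacet
facet normal -0.774 0.574 -0.266
outer loop
vertex -1.004 0.054 2.518
vertex -0.59 0.557 2.399
vertex -0.74 0.131 1.915
endloop
endfacet
facet normal -0.905 -0.112 -0.410
outer loop
vertex -1.004 0.054 2.518
vertex -0.74 0.131 1.915
vertex -0.786 -0.474 2.181
endloop
endfacet
facet normal -0.854 -0.480 0.200
outer loop
vertex -1.004 0.054 2.518
vertex -0.786 -0.474 2.181
vertex -0.664 -0.421 2.83
endloop
endfacet
facet normal 0.027 0.857 0.514
outer loop
vertex -0.59 0.557 2.399
vertex -0.543 0.216 2.965
vertex 0.006 0.394 2.639
endloop
endfacet
facet normal -0.051 -0.198 0.979
outer loop
vertex -0.543 0.216 2.965
vertex -0.664 -0.421 2.83
vertex -0.04 -0.211 2.905
endloop
endfacet
facet normal -0.312 -0.940 0.135
outer loop
vertex -0.664 -0.421 2.83
vertex -0.786 -0.474 2.181
vertex -0.19 -0.637 2.421
endloop
endfacet
facet normal -0.394 -0.345 -0.852
outer loop
vertex -0.786 -0.474 2.181
vertex -0.74 0.131 1.915
vertex -0.237 -0.296 1.855
endloop
endfacet
facet normal -0.183 0.765 -0.617
outer loop
vertex -0.74 0.131 1.915
vertex -0.59 0.557 2.399
vertex -0.116 0.341 1.99
endloop
endfacet
facet normal 0.905 0.112 0.410
outer loop
vertex 0.224 -0.134 2.302
vertex 0.006 0.394 2.639
vertex -0.04 -0.211 2.905
endloop
endfacet
facet normal 0.774 -0.574 0.266
outer loop
vertex 0.224 -0.134 2.302
vertex -0.04 -0.211 2.905
vertex -0.19 -0.637 2.421
endloop
endfacet
facet normal 0.643 -0.632 -0.434
outer loop
vertex 0.224 -0.134 2.302
vertex -0.19 -0.637 2.421
vertex -0.237 -0.296 1.855
endloop
endfacet
facet normal 0.692 0.021 -0.722
outer loop
vertex 0.224 -0.134 2.302
vertex -0.237 -0.296 1.855
vertex -0.116 0.341 1.99
endloop
endfacet
facet normal 0.854 0.480 -0.200
outer loop
vertex 0.224 -0.134 2.302
vertex -0.116 0.341 1.99
vertex 0.006 0.394 2.639
endloop
endfacet
facet normal 0.394 0.345 0.852
outer loop
vertex -0.04 -0.211 2.905
vertex 0.006 0.394 2.639
vertex -0.543 0.216 2.965
endloop
endfacet
facet normal 0.183 -0.765 0.617
outer loop
vertex -0.19 -0.637 2.421
vertex -0.04 -0.211 2.905
vertex -0.664 -0.421 2.83
endloop
endfacet
facet normal -0.027 -0.857 -0.514
outer loop
vertex -0.237 -0.296 1.855
vertex -0.19 -0.637 2.421
vertex -0.786 -0.474 2.181
endloop
endfacet
facet normal 0.051 0.198 -0.979
outer loop
vertex -0.116 0.341 1.99
vertex -0.237 -0.296 1.855
vertex -0.74 0.131 1.915
endloop
endfacet
facet normal 0.312 0.940 -0.135
outer loop
vertex 0.006 0.394 2.639
vertex -0.116 0.341 1.99
vertex -0.59 0.557 2.399
endloop
endfacet
facet normal 0.711 -0.621 -0.329
outer loop
vertex 2.951 -4.092 -1.205
vertex 2.577 -4.173 -1.861
vertex 3.108 -3.661 -1.679
endloop
endfacet
facet normal 0.338 0.638 0.692
outer loop
vertex 2.951 -4.092 -1.205
vertex 3.108 -3.661 -1.679
vertex 1.403 -3.147 -1.319
endloop
endfacet
facet normal 0.712 -0.621 -0.329
outer loop
vertex 3.108 -3.661 -1.679
vertex 2.577 -4.173 -1.861
vertex 2.865 -3.616 -2.29
endloop
endfacet
facet normal 0.280 0.959 -0.041
outer loop
vertex 3.108 -3.661 -1.679
vertex 2.865 -3.616 -2.29
vertex 1.403 -3.147 -1.319
endloop
endfacet
facet normal 0.711 -0.621 -0.329
outer loop
vertex 2.865 -3.616 -2.29
vertex 2.577 -4.173 -1.861
vertex 2.405 -3.99 -2.578
endloop
endfacet
facet normal -0.194 0.737 -0.648
outer loop
vertex 2.865 -3.616 -2.29
vertex 2.405 -3.99 -2.578
vertex 1.403 -3.147 -1.319
endloop
endfacet
facet normal 0.711 -0.621 -0.329
outer loop
vertex 2.405 -3.99 -2.578
vertex 2.577 -4.173 -1.861
vertex 2.074 -4.502 -2.327
endloop
endfacet
facet normal -0.727 0.140 -0.672
outer loop
vertex 2.405 -3.99 -2.578
vertex 2.074 -4.502 -2.327
vertex 1.403 -3.147 -1.319
endloop
endfacet
facet normal 0.711 -0.622 -0.328
outer loop
vertex 2.074 -4.502 -2.327
vertex 2.577 -4.173 -1.861
vertex 2.121 -4.766 -1.724
endloop
endfacet
facet normal -0.919 -0.383 -0.096
outer loop
vertex 2.074 -4.502 -2.327
vertex 2.121 -4.766 -1.724
vertex 1.403 -3.147 -1.319
endloop
endfacet
facet normal 0.711 -0.622 -0.329
outer loop
vertex 2.121 -4.766 -1.724
vertex 2.577 -4.173 -1.861
vertex 2.512 -4.583 -1.225
endloop
endfacet
facet normal -0.622 -0.438 0.648
outer loop
vertex 2.121 -4.766 -1.724
vertex 2.512 -4.583 -1.225
vertex 1.403 -3.147 -1.319
endloop
endfacet
facet normal 0.711 -0.622 -0.328
outer loop
vertex 2.512 -4.583 -1.225
vertex 2.577 -4.173 -1.861
vertex 2.951 -4.092 -1.205
endloop
endfacet
facet normal -0.064 0.016 0.998
outer loop
vertex 2.512 -4.583 -1.225
vertex 2.951 -4.092 -1.205
vertex 1.403 -3.147 -1.319
endloop
endfacet

endsolid


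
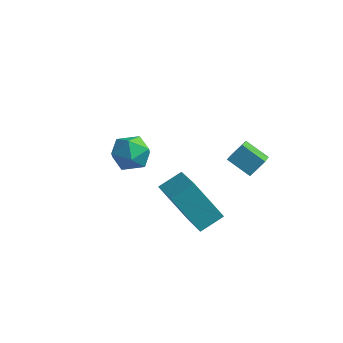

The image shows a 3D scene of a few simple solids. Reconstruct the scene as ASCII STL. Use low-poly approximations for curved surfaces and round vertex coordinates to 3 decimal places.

solid 
facet normal -0.592 0.732 0.339
outer loop
vertex -2.953 0.499 1.825
vertex -3.229 -0.051 2.53
vertex -2.483 0.504 2.634
endloop
endfacet
facet normal -0.020 1.000 0.006
outer loop
vertex -2.953 0.499 1.825
vertex -2.483 0.504 2.634
vertex -2.018 0.518 1.822
endloop
endfacet
facet normal -0.017 0.748 -0.663
outer loop
vertex -2.953 0.499 1.825
vertex -2.018 0.518 1.822
vertex -2.476 -0.029 1.217
endloop
endfacet
facet normal -0.586 0.325 -0.742
outer loop
vertex -2.953 0.499 1.825
vertex -2.476 -0.029 1.217
vertex -3.225 -0.381 1.654
endloop
endfacet
facet normal -0.941 0.315 -0.123
outer loop
vertex -2.953 0.499 1.825
vertex -3.225 -0.381 1.654
vertex -3.229 -0.051 2.53
endloop
endfacet
facet normal 0.562 0.756 0.335
outer loop
vertex -2.018 0.518 1.822
vertex -2.483 0.504 2.634
vertex -1.715 -0.019 2.526
endloop
endfacet
facet normal -0.361 0.321 0.875
outer loop
vertex -2.483 0.504 2.634
vertex -3.229 -0.051 2.53
vertex -2.464 -0.371 2.963
endloop
endfacet
facet normal -0.926 -0.354 0.129
outer loop
vertex -3.229 -0.051 2.53
vertex -3.225 -0.381 1.654
vertex -2.922 -0.918 2.358
endloop
endfacet
facet normal -0.352 -0.336 -0.874
outer loop
vertex -3.225 -0.381 1.654
vertex -2.476 -0.029 1.217
vertex -2.457 -0.904 1.546
endloop
endfacet
facet normal 0.568 0.349 -0.745
outer loop
vertex -2.476 -0.029 1.217
vertex -2.018 0.518 1.822
vertex -1.711 -0.349 1.65
endloop
endfacet
facet normal 0.586 -0.325 0.742
outer loop
vertex -1.987 -0.899 2.355
vertex -1.715 -0.019 2.526
vertex -2.464 -0.371 2.963
endloop
endfacet
facet normal 0.017 -0.748 0.663
outer loop
vertex -1.987 -0.899 2.355
vertex -2.464 -0.371 2.963
vertex -2.922 -0.918 2.358
endloop
endfacet
facet normal 0.020 -1.000 -0.006
outer loop
vertex -1.987 -0.899 2.355
vertex -2.922 -0.918 2.358
vertex -2.457 -0.904 1.546
endloop
endfacet
facet normal 0.592 -0.732 -0.339
outer loop
vertex -1.987 -0.899 2.355
vertex -2.457 -0.904 1.546
vertex -1.711 -0.349 1.65
endloop
endfacet
facet normal 0.941 -0.315 0.123
outer loop
vertex -1.987 -0.899 2.355
vertex -1.711 -0.349 1.65
vertex -1.715 -0.019 2.526
endloop
endfacet
facet normal 0.352 0.336 0.874
outer loop
vertex -2.464 -0.371 2.963
vertex -1.715 -0.019 2.526
vertex -2.483 0.504 2.634
endloop
endfacet
facet normal -0.568 -0.349 0.745
outer loop
vertex -2.922 -0.918 2.358
vertex -2.464 -0.371 2.963
vertex -3.229 -0.051 2.53
endloop
endfacet
facet normal -0.562 -0.756 -0.335
outer loop
vertex -2.457 -0.904 1.546
vertex -2.922 -0.918 2.358
vertex -3.225 -0.381 1.654
endloop
endfacet
facet normal 0.361 -0.321 -0.875
outer loop
vertex -1.711 -0.349 1.65
vertex -2.457 -0.904 1.546
vertex -2.476 -0.029 1.217
endloop
endfacet
facet normal 0.926 0.354 -0.129
outer loop
vertex -1.715 -0.019 2.526
vertex -1.711 -0.349 1.65
vertex -2.018 0.518 1.822
endloop
endfacet
facet normal -0.865 -0.022 0.501
outer loop
vertex 1.924 0.981 3.587
vertex 1.449 2.179 2.82
vertex 1.57 0.434 2.951
endloop
endfacet
facet normal 0.317 -0.799 0.511
outer loop
vertex 2.591 0.461 2.36
vertex 1.924 0.981 3.587
vertex 1.57 0.434 2.951
endloop
endfacet
facet normal -0.865 -0.022 0.501
outer loop
vertex 1.57 0.434 2.951
vertex 1.449 2.179 2.82
vertex 1.095 1.632 2.185
endloop
endfacet
facet normal -0.389 -0.601 -0.699
outer loop
vertex 1.095 1.632 2.185
vertex 2.591 0.461 2.36
vertex 1.57 0.434 2.951
endloop
endfacet
facet normal 0.388 0.601 0.698
outer loop
vertex 1.924 0.981 3.587
vertex 2.47 2.206 2.229
vertex 1.449 2.179 2.82
endloop
endfacet
facet normal 0.317 -0.799 0.511
outer loop
vertex 2.945 1.008 2.995
vertex 1.924 0.981 3.587
vertex 2.591 0.461 2.36
endloop
endfacet
facet normal 0.389 0.601 0.698
outer loop
vertex 2.945 1.008 2.995
vertex 2.47 2.206 2.229
vertex 1.924 0.981 3.587
endloop
endfacet
facet normal -0.317 0.799 -0.511
outer loop
vertex 1.449 2.179 2.82
vertex 2.47 2.206 2.229
vertex 1.095 1.632 2.185
endloop
endfacet
facet normal -0.389 -0.601 -0.698
outer loop
vertex 2.116 1.659 1.593
vertex 2.591 0.461 2.36
vertex 1.095 1.632 2.185
endloop
endfacet
facet normal -0.317 0.799 -0.511
outer loop
vertex 1.095 1.632 2.185
vertex 2.47 2.206 2.229
vertex 2.116 1.659 1.593
endloop
endfacet
facet normal 0.865 0.022 -0.501
outer loop
vertex 2.116 1.659 1.593
vertex 2.945 1.008 2.995
vertex 2.591 0.461 2.36
endloop
endfacet
facet normal 0.865 0.023 -0.501
outer loop
vertex 2.47 2.206 2.229
vertex 2.945 1.008 2.995
vertex 2.116 1.659 1.593
endloop
endfacet
facet normal -0.465 -0.764 -0.447
outer loop
vertex 1.598 -3.892 3.778
vertex 0.377 -2.731 3.065
vertex 2.767 -3.657 2.16
endloop
endfacet
facet normal 0.668 -0.634 0.390
outer loop
vertex 3.283 -2.809 2.655
vertex 1.598 -3.892 3.778
vertex 2.767 -3.657 2.16
endloop
endfacet
facet normal -0.465 -0.765 -0.446
outer loop
vertex 2.767 -3.657 2.16
vertex 0.377 -2.731 3.065
vertex 1.545 -2.497 1.446
endloop
endfacet
facet normal 0.581 0.116 -0.805
outer loop
vertex 1.545 -2.497 1.446
vertex 3.283 -2.809 2.655
vertex 2.767 -3.657 2.16
endloop
endfacet
facet normal -0.581 -0.117 0.805
outer loop
vertex 1.598 -3.892 3.778
vertex 0.893 -1.883 3.56
vertex 0.377 -2.731 3.065
endloop
endfacet
facet normal 0.668 -0.634 0.390
outer loop
vertex 2.115 -3.043 4.274
vertex 1.598 -3.892 3.778
vertex 3.283 -2.809 2.655
endloop
endfacet
facet normal -0.581 -0.117 0.805
outer loop
vertex 2.115 -3.043 4.274
vertex 0.893 -1.883 3.56
vertex 1.598 -3.892 3.778
endloop
endfacet
facet normal -0.668 0.634 -0.390
outer loop
vertex 0.377 -2.731 3.065
vertex 0.893 -1.883 3.56
vertex 1.545 -2.497 1.446
endloop
endfacet
facet normal 0.581 0.117 -0.805
outer loop
vertex 2.062 -1.648 1.942
vertex 3.283 -2.809 2.655
vertex 1.545 -2.497 1.446
endloop
endfacet
facet normal -0.667 0.634 -0.390
outer loop
vertex 1.545 -2.497 1.446
vertex 0.893 -1.883 3.56
vertex 2.062 -1.648 1.942
endloop
endfacet
facet normal 0.466 0.764 0.446
outer loop
vertex 2.062 -1.648 1.942
vertex 2.115 -3.043 4.274
vertex 3.283 -2.809 2.655
endloop
endfacet
facet normal 0.465 0.765 0.447
outer loop
vertex 0.893 -1.883 3.56
vertex 2.115 -3.043 4.274
vertex 2.062 -1.648 1.942
endloop
endfacet

endsolid


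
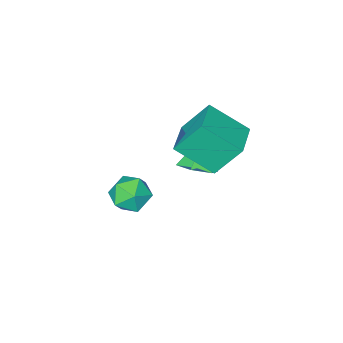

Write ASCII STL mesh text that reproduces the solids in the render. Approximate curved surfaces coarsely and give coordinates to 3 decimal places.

solid 
facet normal -0.424 0.397 0.814
outer loop
vertex -2.049 1.175 3.867
vertex -0.702 2.33 4.006
vertex -3.138 2.597 2.607
endloop
endfacet
facet normal -0.757 -0.649 -0.077
outer loop
vertex -2.278 1.79 0.954
vertex -2.049 1.175 3.867
vertex -3.138 2.597 2.607
endloop
endfacet
facet normal -0.424 0.397 0.814
outer loop
vertex -3.138 2.597 2.607
vertex -0.702 2.33 4.006
vertex -1.791 3.751 2.745
endloop
endfacet
facet normal -0.497 0.649 -0.576
outer loop
vertex -1.791 3.751 2.745
vertex -2.278 1.79 0.954
vertex -3.138 2.597 2.607
endloop
endfacet
facet normal 0.497 -0.649 0.576
outer loop
vertex -2.049 1.175 3.867
vertex 0.158 1.523 2.353
vertex -0.702 2.33 4.006
endloop
endfacet
facet normal -0.757 -0.649 -0.077
outer loop
vertex -1.189 0.369 2.215
vertex -2.049 1.175 3.867
vertex -2.278 1.79 0.954
endloop
endfacet
facet normal 0.497 -0.649 0.576
outer loop
vertex -1.189 0.369 2.215
vertex 0.158 1.523 2.353
vertex -2.049 1.175 3.867
endloop
endfacet
facet normal 0.757 0.649 0.077
outer loop
vertex -0.702 2.33 4.006
vertex 0.158 1.523 2.353
vertex -1.791 3.751 2.745
endloop
endfacet
facet normal -0.497 0.649 -0.576
outer loop
vertex -0.931 2.945 1.093
vertex -2.278 1.79 0.954
vertex -1.791 3.751 2.745
endloop
endfacet
facet normal 0.757 0.649 0.078
outer loop
vertex -1.791 3.751 2.745
vertex 0.158 1.523 2.353
vertex -0.931 2.945 1.093
endloop
endfacet
facet normal 0.424 -0.397 -0.814
outer loop
vertex -0.931 2.945 1.093
vertex -1.189 0.369 2.215
vertex -2.278 1.79 0.954
endloop
endfacet
facet normal 0.424 -0.397 -0.814
outer loop
vertex 0.158 1.523 2.353
vertex -1.189 0.369 2.215
vertex -0.931 2.945 1.093
endloop
endfacet
facet normal 0.513 0.309 -0.801
outer loop
vertex -2.186 -1.288 -2.291
vertex -2.965 -0.752 -2.583
vertex -2.282 -0.35 -1.99
endloop
endfacet
facet normal 0.571 -0.197 0.797
outer loop
vertex -2.186 -1.288 -2.291
vertex -2.282 -0.35 -1.99
vertex -3.955 -1.348 -1.037
endloop
endfacet
facet normal 0.513 0.309 -0.801
outer loop
vertex -2.282 -0.35 -1.99
vertex -2.965 -0.752 -2.583
vertex -3.061 0.187 -2.282
endloop
endfacet
facet normal 0.105 0.589 0.801
outer loop
vertex -2.282 -0.35 -1.99
vertex -3.061 0.187 -2.282
vertex -3.955 -1.348 -1.037
endloop
endfacet
facet normal 0.513 0.309 -0.801
outer loop
vertex -3.061 0.187 -2.282
vertex -2.965 -0.752 -2.583
vertex -3.744 -0.215 -2.875
endloop
endfacet
facet normal -0.675 0.660 0.330
outer loop
vertex -3.061 0.187 -2.282
vertex -3.744 -0.215 -2.875
vertex -3.955 -1.348 -1.037
endloop
endfacet
facet normal 0.513 0.309 -0.801
outer loop
vertex -3.744 -0.215 -2.875
vertex -2.965 -0.752 -2.583
vertex -3.649 -1.153 -3.176
endloop
endfacet
facet normal -0.988 -0.053 -0.146
outer loop
vertex -3.744 -0.215 -2.875
vertex -3.649 -1.153 -3.176
vertex -3.955 -1.348 -1.037
endloop
endfacet
facet normal 0.513 0.309 -0.801
outer loop
vertex -3.649 -1.153 -3.176
vertex -2.965 -0.752 -2.583
vertex -2.87 -1.69 -2.884
endloop
endfacet
facet normal -0.522 -0.839 -0.151
outer loop
vertex -3.649 -1.153 -3.176
vertex -2.87 -1.69 -2.884
vertex -3.955 -1.348 -1.037
endloop
endfacet
facet normal 0.513 0.309 -0.801
outer loop
vertex -2.87 -1.69 -2.884
vertex -2.965 -0.752 -2.583
vertex -2.186 -1.288 -2.291
endloop
endfacet
facet normal 0.258 -0.911 0.320
outer loop
vertex -2.87 -1.69 -2.884
vertex -2.186 -1.288 -2.291
vertex -3.955 -1.348 -1.037
endloop
endfacet
facet normal -0.301 0.673 0.675
outer loop
vertex 1.636 2.031 0.425
vertex 1.818 1.355 1.18
vertex 2.563 1.996 0.873
endloop
endfacet
facet normal -0.014 0.994 0.107
outer loop
vertex 1.636 2.031 0.425
vertex 2.563 1.996 0.873
vertex 2.488 2.105 -0.149
endloop
endfacet
facet normal -0.385 0.794 -0.469
outer loop
vertex 1.636 2.031 0.425
vertex 2.488 2.105 -0.149
vertex 1.697 1.53 -0.473
endloop
endfacet
facet normal -0.901 0.350 -0.257
outer loop
vertex 1.636 2.031 0.425
vertex 1.697 1.53 -0.473
vertex 1.283 1.067 0.349
endloop
endfacet
facet normal -0.849 0.275 0.451
outer loop
vertex 1.636 2.031 0.425
vertex 1.283 1.067 0.349
vertex 1.818 1.355 1.18
endloop
endfacet
facet normal 0.655 0.755 0.032
outer loop
vertex 2.488 2.105 -0.149
vertex 2.563 1.996 0.873
vertex 3.197 1.473 0.251
endloop
endfacet
facet normal 0.190 0.236 0.953
outer loop
vertex 2.563 1.996 0.873
vertex 1.818 1.355 1.18
vertex 2.783 1.01 1.073
endloop
endfacet
facet normal -0.697 -0.408 0.590
outer loop
vertex 1.818 1.355 1.18
vertex 1.283 1.067 0.349
vertex 1.992 0.435 0.749
endloop
endfacet
facet normal -0.781 -0.287 -0.555
outer loop
vertex 1.283 1.067 0.349
vertex 1.697 1.53 -0.473
vertex 1.917 0.544 -0.273
endloop
endfacet
facet normal 0.055 0.432 -0.900
outer loop
vertex 1.697 1.53 -0.473
vertex 2.488 2.105 -0.149
vertex 2.662 1.185 -0.58
endloop
endfacet
facet normal 0.901 -0.350 0.257
outer loop
vertex 2.844 0.509 0.175
vertex 3.197 1.473 0.251
vertex 2.783 1.01 1.073
endloop
endfacet
facet normal 0.385 -0.794 0.469
outer loop
vertex 2.844 0.509 0.175
vertex 2.783 1.01 1.073
vertex 1.992 0.435 0.749
endloop
endfacet
facet normal 0.014 -0.994 -0.107
outer loop
vertex 2.844 0.509 0.175
vertex 1.992 0.435 0.749
vertex 1.917 0.544 -0.273
endloop
endfacet
facet normal 0.301 -0.673 -0.675
outer loop
vertex 2.844 0.509 0.175
vertex 1.917 0.544 -0.273
vertex 2.662 1.185 -0.58
endloop
endfacet
facet normal 0.849 -0.275 -0.451
outer loop
vertex 2.844 0.509 0.175
vertex 2.662 1.185 -0.58
vertex 3.197 1.473 0.251
endloop
endfacet
facet normal 0.781 0.287 0.555
outer loop
vertex 2.783 1.01 1.073
vertex 3.197 1.473 0.251
vertex 2.563 1.996 0.873
endloop
endfacet
facet normal -0.055 -0.432 0.900
outer loop
vertex 1.992 0.435 0.749
vertex 2.783 1.01 1.073
vertex 1.818 1.355 1.18
endloop
endfacet
facet normal -0.655 -0.755 -0.032
outer loop
vertex 1.917 0.544 -0.273
vertex 1.992 0.435 0.749
vertex 1.283 1.067 0.349
endloop
endfacet
facet normal -0.190 -0.236 -0.953
outer loop
vertex 2.662 1.185 -0.58
vertex 1.917 0.544 -0.273
vertex 1.697 1.53 -0.473
endloop
endfacet
facet normal 0.697 0.408 -0.590
outer loop
vertex 3.197 1.473 0.251
vertex 2.662 1.185 -0.58
vertex 2.488 2.105 -0.149
endloop
endfacet

endsolid


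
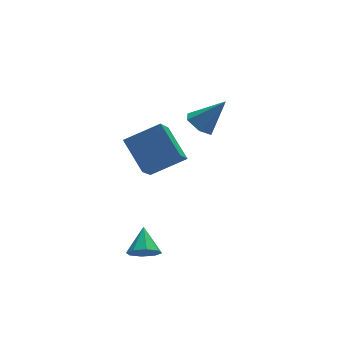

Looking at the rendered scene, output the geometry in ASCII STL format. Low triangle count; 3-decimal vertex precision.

solid 
facet normal -0.641 0.096 -0.761
outer loop
vertex 2.405 0.244 0.212
vertex 1.892 0.142 0.631
vertex 2.116 0.764 0.521
endloop
endfacet
facet normal 0.821 0.549 -0.156
outer loop
vertex 2.405 0.244 0.212
vertex 2.116 0.764 0.521
vertex 2.868 -0.002 1.789
endloop
endfacet
facet normal -0.641 0.096 -0.761
outer loop
vertex 2.116 0.764 0.521
vertex 1.892 0.142 0.631
vertex 1.603 0.661 0.94
endloop
endfacet
facet normal 0.175 0.885 0.431
outer loop
vertex 2.116 0.764 0.521
vertex 1.603 0.661 0.94
vertex 2.868 -0.002 1.789
endloop
endfacet
facet normal -0.643 0.095 -0.760
outer loop
vertex 1.603 0.661 0.94
vertex 1.892 0.142 0.631
vertex 1.38 0.04 1.051
endloop
endfacet
facet normal -0.417 0.303 0.857
outer loop
vertex 1.603 0.661 0.94
vertex 1.38 0.04 1.051
vertex 2.868 -0.002 1.789
endloop
endfacet
facet normal -0.643 0.095 -0.760
outer loop
vertex 1.38 0.04 1.051
vertex 1.892 0.142 0.631
vertex 1.669 -0.48 0.742
endloop
endfacet
facet normal -0.364 -0.617 0.698
outer loop
vertex 1.38 0.04 1.051
vertex 1.669 -0.48 0.742
vertex 2.868 -0.002 1.789
endloop
endfacet
facet normal -0.641 0.094 -0.762
outer loop
vertex 1.669 -0.48 0.742
vertex 1.892 0.142 0.631
vertex 2.182 -0.378 0.323
endloop
endfacet
facet normal 0.282 -0.953 0.113
outer loop
vertex 1.669 -0.48 0.742
vertex 2.182 -0.378 0.323
vertex 2.868 -0.002 1.789
endloop
endfacet
facet normal -0.641 0.094 -0.762
outer loop
vertex 2.182 -0.378 0.323
vertex 1.892 0.142 0.631
vertex 2.405 0.244 0.212
endloop
endfacet
facet normal 0.874 -0.370 -0.314
outer loop
vertex 2.182 -0.378 0.323
vertex 2.405 0.244 0.212
vertex 2.868 -0.002 1.789
endloop
endfacet
facet normal -0.225 -0.777 -0.588
outer loop
vertex -1.016 -4.385 -2.518
vertex -1.64 -4.257 -2.448
vertex -1.185 -4.077 -2.86
endloop
endfacet
facet normal 0.914 0.395 -0.096
outer loop
vertex -1.016 -4.385 -2.518
vertex -1.185 -4.077 -2.86
vertex -1.38 -3.363 -1.772
endloop
endfacet
facet normal -0.225 -0.777 -0.588
outer loop
vertex -1.185 -4.077 -2.86
vertex -1.64 -4.257 -2.448
vertex -1.619 -3.875 -2.961
endloop
endfacet
facet normal 0.461 0.777 -0.428
outer loop
vertex -1.185 -4.077 -2.86
vertex -1.619 -3.875 -2.961
vertex -1.38 -3.363 -1.772
endloop
endfacet
facet normal -0.225 -0.777 -0.588
outer loop
vertex -1.619 -3.875 -2.961
vertex -1.64 -4.257 -2.448
vertex -2.066 -3.897 -2.761
endloop
endfacet
facet normal -0.203 0.914 -0.353
outer loop
vertex -1.619 -3.875 -2.961
vertex -2.066 -3.897 -2.761
vertex -1.38 -3.363 -1.772
endloop
endfacet
facet normal -0.227 -0.778 -0.586
outer loop
vertex -2.066 -3.897 -2.761
vertex -1.64 -4.257 -2.448
vertex -2.263 -4.129 -2.377
endloop
endfacet
facet normal -0.686 0.723 0.085
outer loop
vertex -2.066 -3.897 -2.761
vertex -2.263 -4.129 -2.377
vertex -1.38 -3.363 -1.772
endloop
endfacet
facet normal -0.227 -0.776 -0.588
outer loop
vertex -2.263 -4.129 -2.377
vertex -1.64 -4.257 -2.448
vertex -2.095 -4.437 -2.035
endloop
endfacet
facet normal -0.707 0.316 0.632
outer loop
vertex -2.263 -4.129 -2.377
vertex -2.095 -4.437 -2.035
vertex -1.38 -3.363 -1.772
endloop
endfacet
facet normal -0.225 -0.778 -0.587
outer loop
vertex -2.095 -4.437 -2.035
vertex -1.64 -4.257 -2.448
vertex -1.66 -4.639 -1.934
endloop
endfacet
facet normal -0.255 -0.067 0.965
outer loop
vertex -2.095 -4.437 -2.035
vertex -1.66 -4.639 -1.934
vertex -1.38 -3.363 -1.772
endloop
endfacet
facet normal -0.224 -0.778 -0.587
outer loop
vertex -1.66 -4.639 -1.934
vertex -1.64 -4.257 -2.448
vertex -1.213 -4.617 -2.134
endloop
endfacet
facet normal 0.408 -0.203 0.890
outer loop
vertex -1.66 -4.639 -1.934
vertex -1.213 -4.617 -2.134
vertex -1.38 -3.363 -1.772
endloop
endfacet
facet normal -0.225 -0.778 -0.586
outer loop
vertex -1.213 -4.617 -2.134
vertex -1.64 -4.257 -2.448
vertex -1.016 -4.385 -2.518
endloop
endfacet
facet normal 0.892 -0.011 0.451
outer loop
vertex -1.213 -4.617 -2.134
vertex -1.016 -4.385 -2.518
vertex -1.38 -3.363 -1.772
endloop
endfacet
facet normal -0.400 -0.625 0.670
outer loop
vertex -0.165 -3.838 2.192
vertex -0.498 -2.637 3.113
vertex -1.501 -3.698 1.526
endloop
endfacet
facet normal 0.215 -0.775 -0.594
outer loop
vertex -0.942 -2.823 0.587
vertex -0.165 -3.838 2.192
vertex -1.501 -3.698 1.526
endloop
endfacet
facet normal -0.399 -0.625 0.670
outer loop
vertex -1.501 -3.698 1.526
vertex -0.498 -2.637 3.113
vertex -1.835 -2.497 2.447
endloop
endfacet
facet normal -0.891 0.093 -0.444
outer loop
vertex -1.835 -2.497 2.447
vertex -0.942 -2.823 0.587
vertex -1.501 -3.698 1.526
endloop
endfacet
facet normal 0.891 -0.093 0.444
outer loop
vertex -0.165 -3.838 2.192
vertex 0.061 -1.762 2.174
vertex -0.498 -2.637 3.113
endloop
endfacet
facet normal 0.215 -0.775 -0.594
outer loop
vertex 0.395 -2.963 1.253
vertex -0.165 -3.838 2.192
vertex -0.942 -2.823 0.587
endloop
endfacet
facet normal 0.891 -0.093 0.445
outer loop
vertex 0.395 -2.963 1.253
vertex 0.061 -1.762 2.174
vertex -0.165 -3.838 2.192
endloop
endfacet
facet normal -0.215 0.775 0.594
outer loop
vertex -0.498 -2.637 3.113
vertex 0.061 -1.762 2.174
vertex -1.835 -2.497 2.447
endloop
endfacet
facet normal -0.891 0.094 -0.444
outer loop
vertex -1.275 -1.622 1.508
vertex -0.942 -2.823 0.587
vertex -1.835 -2.497 2.447
endloop
endfacet
facet normal -0.215 0.775 0.594
outer loop
vertex -1.835 -2.497 2.447
vertex 0.061 -1.762 2.174
vertex -1.275 -1.622 1.508
endloop
endfacet
facet normal 0.400 0.625 -0.671
outer loop
vertex -1.275 -1.622 1.508
vertex 0.395 -2.963 1.253
vertex -0.942 -2.823 0.587
endloop
endfacet
facet normal 0.400 0.625 -0.670
outer loop
vertex 0.061 -1.762 2.174
vertex 0.395 -2.963 1.253
vertex -1.275 -1.622 1.508
endloop
endfacet

endsolid


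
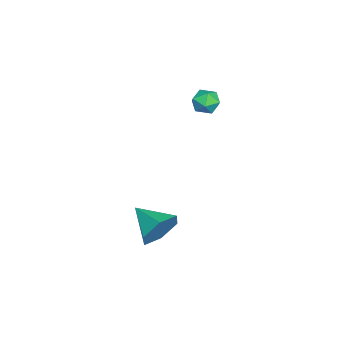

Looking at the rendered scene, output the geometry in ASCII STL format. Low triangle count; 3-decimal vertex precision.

solid 
facet normal -0.871 0.489 -0.049
outer loop
vertex -3.115 3.892 1.439
vertex -3.444 3.326 1.634
vertex -3.221 3.77 2.103
endloop
endfacet
facet normal -0.339 0.934 0.117
outer loop
vertex -3.115 3.892 1.439
vertex -3.221 3.77 2.103
vertex -2.619 4.015 1.892
endloop
endfacet
facet normal 0.146 0.903 -0.405
outer loop
vertex -3.115 3.892 1.439
vertex -2.619 4.015 1.892
vertex -2.47 3.722 1.293
endloop
endfacet
facet normal -0.087 0.439 -0.894
outer loop
vertex -3.115 3.892 1.439
vertex -2.47 3.722 1.293
vertex -2.98 3.296 1.133
endloop
endfacet
facet normal -0.716 0.184 -0.674
outer loop
vertex -3.115 3.892 1.439
vertex -2.98 3.296 1.133
vertex -3.444 3.326 1.634
endloop
endfacet
facet normal -0.032 0.696 0.718
outer loop
vertex -2.619 4.015 1.892
vertex -3.221 3.77 2.103
vertex -2.64 3.524 2.367
endloop
endfacet
facet normal -0.893 -0.025 0.448
outer loop
vertex -3.221 3.77 2.103
vertex -3.444 3.326 1.634
vertex -3.15 3.098 2.207
endloop
endfacet
facet normal -0.643 -0.518 -0.564
outer loop
vertex -3.444 3.326 1.634
vertex -2.98 3.296 1.133
vertex -3.001 2.805 1.608
endloop
endfacet
facet normal 0.375 -0.103 -0.921
outer loop
vertex -2.98 3.296 1.133
vertex -2.47 3.722 1.293
vertex -2.399 3.05 1.397
endloop
endfacet
facet normal 0.752 0.646 -0.129
outer loop
vertex -2.47 3.722 1.293
vertex -2.619 4.015 1.892
vertex -2.176 3.494 1.866
endloop
endfacet
facet normal 0.087 -0.439 0.894
outer loop
vertex -2.505 2.928 2.061
vertex -2.64 3.524 2.367
vertex -3.15 3.098 2.207
endloop
endfacet
facet normal -0.146 -0.903 0.405
outer loop
vertex -2.505 2.928 2.061
vertex -3.15 3.098 2.207
vertex -3.001 2.805 1.608
endloop
endfacet
facet normal 0.339 -0.934 -0.117
outer loop
vertex -2.505 2.928 2.061
vertex -3.001 2.805 1.608
vertex -2.399 3.05 1.397
endloop
endfacet
facet normal 0.871 -0.489 0.049
outer loop
vertex -2.505 2.928 2.061
vertex -2.399 3.05 1.397
vertex -2.176 3.494 1.866
endloop
endfacet
facet normal 0.716 -0.184 0.674
outer loop
vertex -2.505 2.928 2.061
vertex -2.176 3.494 1.866
vertex -2.64 3.524 2.367
endloop
endfacet
facet normal -0.375 0.103 0.921
outer loop
vertex -3.15 3.098 2.207
vertex -2.64 3.524 2.367
vertex -3.221 3.77 2.103
endloop
endfacet
facet normal -0.752 -0.646 0.129
outer loop
vertex -3.001 2.805 1.608
vertex -3.15 3.098 2.207
vertex -3.444 3.326 1.634
endloop
endfacet
facet normal 0.032 -0.696 -0.718
outer loop
vertex -2.399 3.05 1.397
vertex -3.001 2.805 1.608
vertex -2.98 3.296 1.133
endloop
endfacet
facet normal 0.893 0.025 -0.448
outer loop
vertex -2.176 3.494 1.866
vertex -2.399 3.05 1.397
vertex -2.47 3.722 1.293
endloop
endfacet
facet normal 0.643 0.518 0.564
outer loop
vertex -2.64 3.524 2.367
vertex -2.176 3.494 1.866
vertex -2.619 4.015 1.892
endloop
endfacet
facet normal 0.526 0.763 -0.375
outer loop
vertex 2.722 2.004 -3.165
vertex 2.388 2.581 -2.461
vertex 3.208 2.08 -2.329
endloop
endfacet
facet normal 0.353 -0.928 -0.121
outer loop
vertex 2.722 2.004 -3.165
vertex 3.208 2.08 -2.329
vertex 1.572 1.399 -1.879
endloop
endfacet
facet normal 0.526 0.762 -0.376
outer loop
vertex 3.208 2.08 -2.329
vertex 2.388 2.581 -2.461
vertex 2.874 2.658 -1.625
endloop
endfacet
facet normal 0.432 -0.585 0.686
outer loop
vertex 3.208 2.08 -2.329
vertex 2.874 2.658 -1.625
vertex 1.572 1.399 -1.879
endloop
endfacet
facet normal 0.526 0.762 -0.376
outer loop
vertex 2.874 2.658 -1.625
vertex 2.388 2.581 -2.461
vertex 2.054 3.159 -1.757
endloop
endfacet
facet normal -0.172 -0.021 0.985
outer loop
vertex 2.874 2.658 -1.625
vertex 2.054 3.159 -1.757
vertex 1.572 1.399 -1.879
endloop
endfacet
facet normal 0.526 0.762 -0.376
outer loop
vertex 2.054 3.159 -1.757
vertex 2.388 2.581 -2.461
vertex 1.568 3.082 -2.593
endloop
endfacet
facet normal -0.855 0.201 0.478
outer loop
vertex 2.054 3.159 -1.757
vertex 1.568 3.082 -2.593
vertex 1.572 1.399 -1.879
endloop
endfacet
facet normal 0.526 0.762 -0.376
outer loop
vertex 1.568 3.082 -2.593
vertex 2.388 2.581 -2.461
vertex 1.902 2.504 -3.297
endloop
endfacet
facet normal -0.934 -0.141 -0.327
outer loop
vertex 1.568 3.082 -2.593
vertex 1.902 2.504 -3.297
vertex 1.572 1.399 -1.879
endloop
endfacet
facet normal 0.526 0.763 -0.376
outer loop
vertex 1.902 2.504 -3.297
vertex 2.388 2.581 -2.461
vertex 2.722 2.004 -3.165
endloop
endfacet
facet normal -0.330 -0.706 -0.627
outer loop
vertex 1.902 2.504 -3.297
vertex 2.722 2.004 -3.165
vertex 1.572 1.399 -1.879
endloop
endfacet

endsolid
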